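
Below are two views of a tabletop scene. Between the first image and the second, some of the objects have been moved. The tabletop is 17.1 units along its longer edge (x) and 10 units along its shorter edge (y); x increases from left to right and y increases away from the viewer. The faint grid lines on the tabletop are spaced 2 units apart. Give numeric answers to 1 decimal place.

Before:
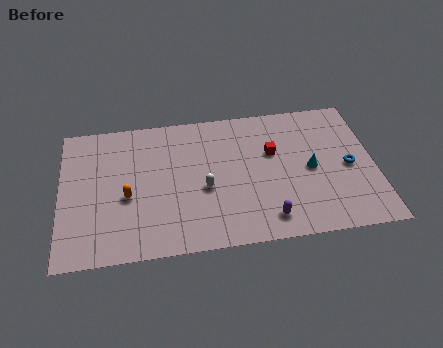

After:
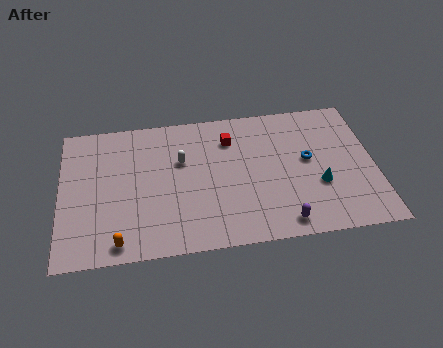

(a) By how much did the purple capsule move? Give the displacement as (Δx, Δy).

(0.8, -0.4)

From the two frames, the purple capsule sits at roughly (11.1, 1.6) before and (11.9, 1.2) after.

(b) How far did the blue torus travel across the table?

2.3

The blue torus moved from about (15.7, 4.7) to (13.5, 5.5), a distance of √(2.2² + 0.8²) ≈ 2.3.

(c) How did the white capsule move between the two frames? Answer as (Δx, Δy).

(-1.2, 2.2)

The white capsule was at about (7.8, 4.2) and moved to about (6.6, 6.4).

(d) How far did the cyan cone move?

1.3

From (13.6, 4.8) to (14.0, 3.6), the cyan cone covered √(0.4² + 1.2²) ≈ 1.3 units.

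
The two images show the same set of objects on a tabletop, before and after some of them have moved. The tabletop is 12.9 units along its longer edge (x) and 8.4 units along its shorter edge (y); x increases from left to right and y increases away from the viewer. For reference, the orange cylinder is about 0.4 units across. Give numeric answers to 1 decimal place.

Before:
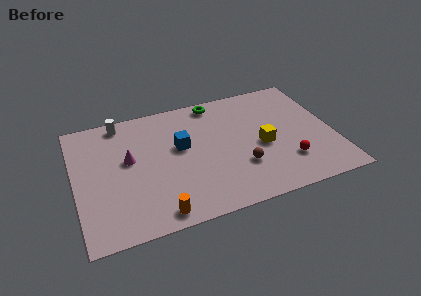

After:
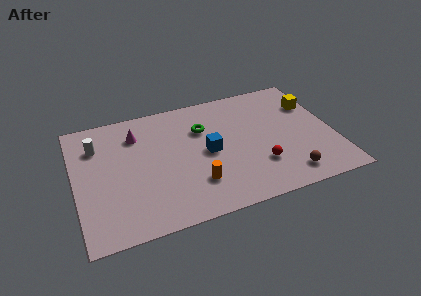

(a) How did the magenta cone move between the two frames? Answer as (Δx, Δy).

(0.5, 1.6)

From the two frames, the magenta cone sits at roughly (2.7, 4.8) before and (3.2, 6.4) after.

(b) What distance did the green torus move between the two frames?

1.9

The green torus was near (7.3, 7.5) before and (6.5, 5.8) after, so it travelled √(0.8² + 1.7²) ≈ 1.9 units.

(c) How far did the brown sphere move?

2.6

The brown sphere moved from about (8.1, 2.6) to (10.3, 1.3), a distance of √(2.2² + 1.3²) ≈ 2.6.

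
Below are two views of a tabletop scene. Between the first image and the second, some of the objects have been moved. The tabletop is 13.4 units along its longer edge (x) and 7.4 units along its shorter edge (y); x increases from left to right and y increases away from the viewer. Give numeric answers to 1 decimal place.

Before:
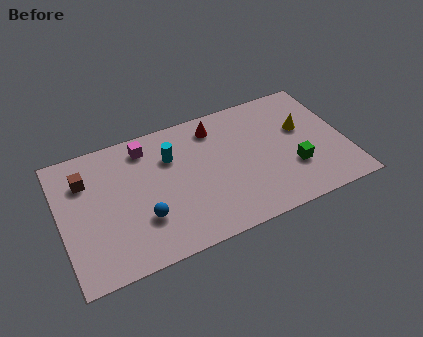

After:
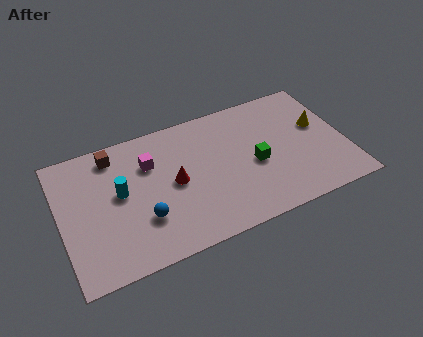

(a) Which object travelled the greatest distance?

the red cone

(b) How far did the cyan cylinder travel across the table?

2.7

The cyan cylinder was near (5.3, 5.2) before and (2.8, 4.1) after, so it travelled √(2.5² + 1.1²) ≈ 2.7 units.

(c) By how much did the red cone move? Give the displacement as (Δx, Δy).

(-2.2, -2.4)

The red cone started near (7.5, 6.1) and ended near (5.3, 3.7).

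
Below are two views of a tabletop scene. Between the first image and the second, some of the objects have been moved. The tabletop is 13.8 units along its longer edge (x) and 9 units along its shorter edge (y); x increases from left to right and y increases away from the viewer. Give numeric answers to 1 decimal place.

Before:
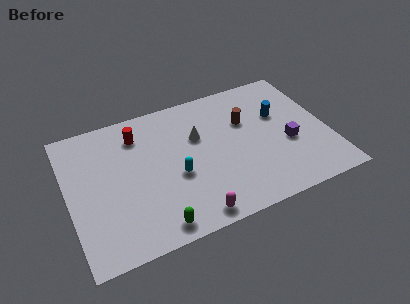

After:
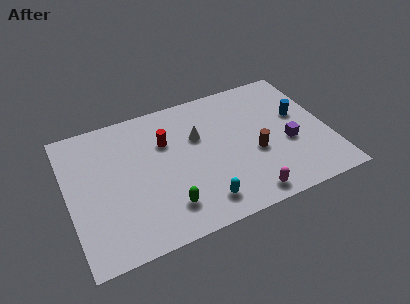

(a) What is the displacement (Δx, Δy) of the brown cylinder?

(0.2, -2.3)

From the two frames, the brown cylinder sits at roughly (9.6, 5.9) before and (9.8, 3.6) after.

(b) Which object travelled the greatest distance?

the magenta capsule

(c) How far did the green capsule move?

1.1

The green capsule was near (4.2, 1.0) before and (4.9, 1.9) after, so it travelled √(0.7² + 0.9²) ≈ 1.1 units.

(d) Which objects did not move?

the purple cube and the white cone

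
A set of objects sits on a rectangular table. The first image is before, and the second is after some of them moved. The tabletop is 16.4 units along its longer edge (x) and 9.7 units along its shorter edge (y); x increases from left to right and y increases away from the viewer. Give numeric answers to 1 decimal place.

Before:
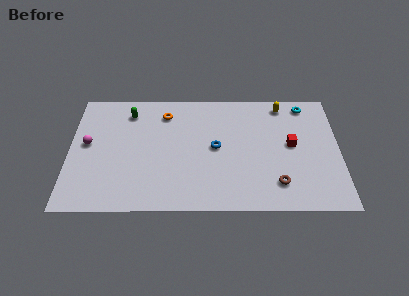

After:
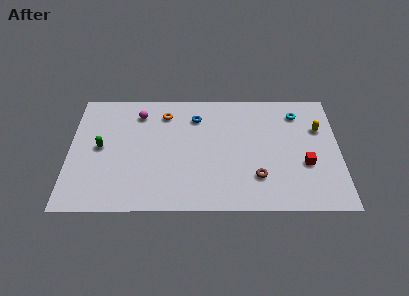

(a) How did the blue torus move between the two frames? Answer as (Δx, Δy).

(-1.2, 2.5)

The blue torus started near (8.9, 5.0) and ended near (7.7, 7.5).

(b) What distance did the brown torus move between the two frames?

1.3

The brown torus was near (12.6, 2.1) before and (11.4, 2.6) after, so it travelled √(1.2² + 0.5²) ≈ 1.3 units.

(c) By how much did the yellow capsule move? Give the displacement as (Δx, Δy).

(2.2, -2.0)

The yellow capsule was at about (13.0, 8.5) and moved to about (15.2, 6.5).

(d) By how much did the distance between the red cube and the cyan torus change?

+0.8

They were about 3.4 units apart before and 4.2 after — 0.8 units further apart.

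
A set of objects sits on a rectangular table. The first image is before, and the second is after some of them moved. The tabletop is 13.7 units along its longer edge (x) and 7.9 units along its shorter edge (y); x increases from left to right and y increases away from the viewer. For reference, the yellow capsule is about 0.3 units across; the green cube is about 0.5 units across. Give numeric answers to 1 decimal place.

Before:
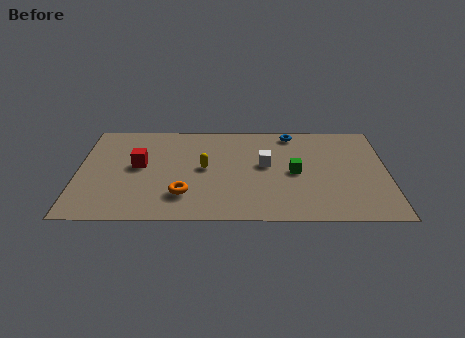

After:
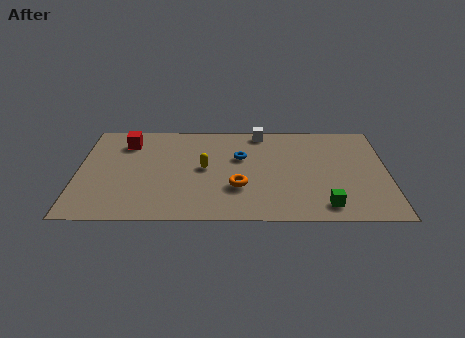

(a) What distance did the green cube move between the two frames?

2.9

The green cube was near (9.6, 3.8) before and (10.9, 1.2) after, so it travelled √(1.3² + 2.6²) ≈ 2.9 units.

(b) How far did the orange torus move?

2.5

The orange torus was near (4.7, 2.0) before and (7.1, 2.6) after, so it travelled √(2.4² + 0.6²) ≈ 2.5 units.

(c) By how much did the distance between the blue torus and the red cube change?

-2.1

Before: roughly 7.3 units apart; after: 5.2. That's 2.1 units closer together.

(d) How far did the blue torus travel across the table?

3.0

From (9.5, 7.0) to (7.2, 5.0), the blue torus covered √(2.3² + 2.0²) ≈ 3.0 units.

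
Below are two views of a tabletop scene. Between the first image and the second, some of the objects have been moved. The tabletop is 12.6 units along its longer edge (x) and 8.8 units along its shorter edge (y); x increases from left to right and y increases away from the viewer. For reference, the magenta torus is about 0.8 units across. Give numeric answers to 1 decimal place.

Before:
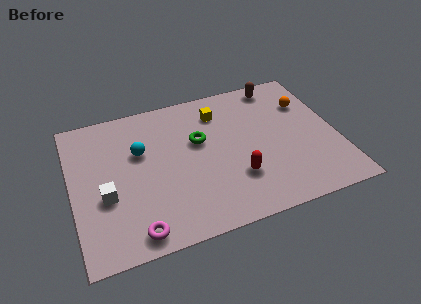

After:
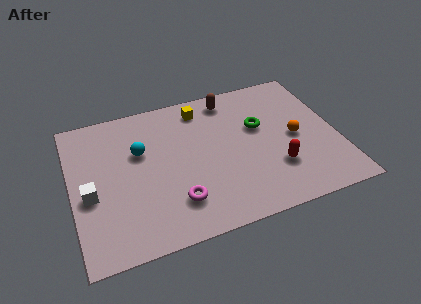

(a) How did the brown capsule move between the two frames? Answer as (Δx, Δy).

(-2.4, -0.2)

The brown capsule started near (10.2, 7.8) and ended near (7.8, 7.6).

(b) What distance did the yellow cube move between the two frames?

0.9

The yellow cube was near (7.2, 6.9) before and (6.4, 7.4) after, so it travelled √(0.8² + 0.5²) ≈ 0.9 units.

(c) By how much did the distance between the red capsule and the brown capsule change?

-0.5

The distance was about 5.8 in the first image and 5.3 in the second, so they moved 0.5 units closer together.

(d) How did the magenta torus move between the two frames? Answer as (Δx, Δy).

(2.0, 1.1)

The magenta torus was at about (2.7, 1.0) and moved to about (4.7, 2.1).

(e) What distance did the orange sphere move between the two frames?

2.2

The orange sphere moved from about (11.4, 6.2) to (10.6, 4.2), a distance of √(0.8² + 2.0²) ≈ 2.2.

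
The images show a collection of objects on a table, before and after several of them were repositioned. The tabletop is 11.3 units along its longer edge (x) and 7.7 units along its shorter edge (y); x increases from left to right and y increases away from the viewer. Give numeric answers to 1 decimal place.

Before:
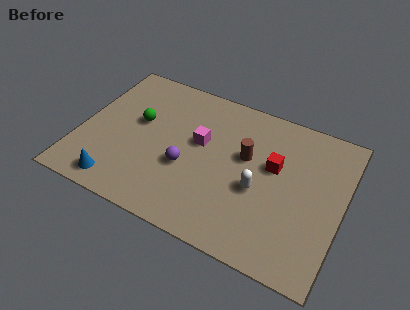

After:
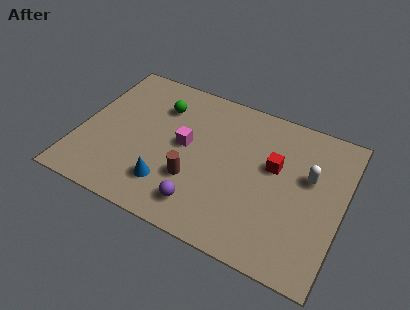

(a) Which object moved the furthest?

the brown cylinder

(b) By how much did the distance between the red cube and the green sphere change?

-0.7

The distance was about 5.9 in the first image and 5.2 in the second, so they moved 0.7 units closer together.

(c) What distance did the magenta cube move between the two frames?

0.7

The magenta cube was near (5.1, 4.5) before and (4.5, 4.1) after, so it travelled √(0.6² + 0.4²) ≈ 0.7 units.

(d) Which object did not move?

the red cube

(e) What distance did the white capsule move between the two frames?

2.5

The white capsule was near (7.8, 3.2) before and (9.8, 4.7) after, so it travelled √(2.0² + 1.5²) ≈ 2.5 units.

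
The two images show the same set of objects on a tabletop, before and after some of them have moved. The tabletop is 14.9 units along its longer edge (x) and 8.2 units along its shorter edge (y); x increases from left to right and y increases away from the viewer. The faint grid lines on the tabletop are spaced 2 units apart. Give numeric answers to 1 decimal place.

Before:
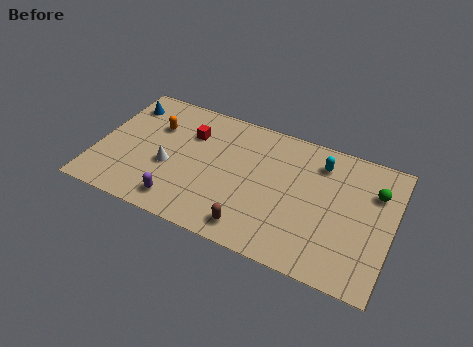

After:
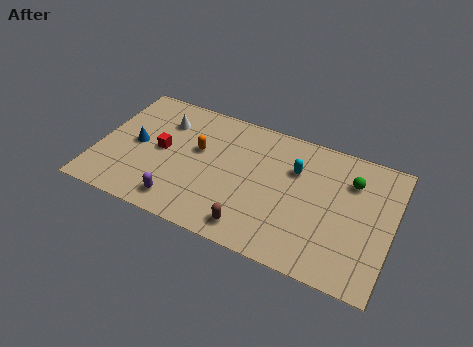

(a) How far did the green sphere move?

1.2

The green sphere was near (13.9, 5.8) before and (12.7, 6.0) after, so it travelled √(1.2² + 0.2²) ≈ 1.2 units.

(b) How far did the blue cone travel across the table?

2.6

The blue cone moved from about (1.0, 6.5) to (1.9, 4.1), a distance of √(0.9² + 2.4²) ≈ 2.6.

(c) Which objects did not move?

the brown capsule and the purple capsule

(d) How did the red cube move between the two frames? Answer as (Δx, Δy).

(-1.3, -1.6)

The red cube was at about (4.5, 5.8) and moved to about (3.2, 4.2).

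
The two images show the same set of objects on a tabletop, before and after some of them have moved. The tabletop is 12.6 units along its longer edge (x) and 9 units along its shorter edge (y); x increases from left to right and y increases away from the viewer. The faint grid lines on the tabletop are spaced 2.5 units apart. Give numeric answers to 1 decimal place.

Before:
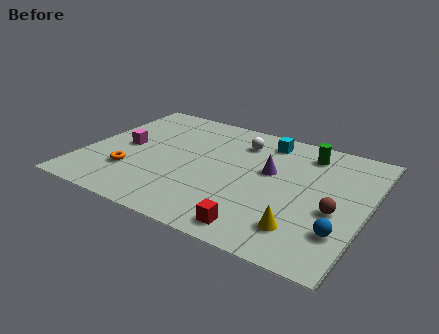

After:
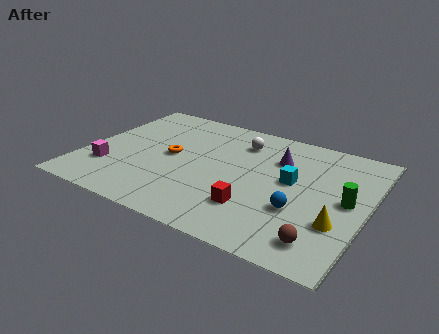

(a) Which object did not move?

the white sphere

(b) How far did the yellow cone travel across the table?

1.7

From (10.1, 1.9) to (11.5, 2.9), the yellow cone covered √(1.4² + 1.0²) ≈ 1.7 units.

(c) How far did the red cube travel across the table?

1.4

From (8.3, 1.1) to (7.9, 2.4), the red cube covered √(0.4² + 1.3²) ≈ 1.4 units.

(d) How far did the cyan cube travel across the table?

3.0

The cyan cube moved from about (7.7, 7.6) to (9.2, 5.0), a distance of √(1.5² + 2.6²) ≈ 3.0.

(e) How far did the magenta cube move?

2.0

The magenta cube was near (1.7, 4.5) before and (1.3, 2.5) after, so it travelled √(0.4² + 2.0²) ≈ 2.0 units.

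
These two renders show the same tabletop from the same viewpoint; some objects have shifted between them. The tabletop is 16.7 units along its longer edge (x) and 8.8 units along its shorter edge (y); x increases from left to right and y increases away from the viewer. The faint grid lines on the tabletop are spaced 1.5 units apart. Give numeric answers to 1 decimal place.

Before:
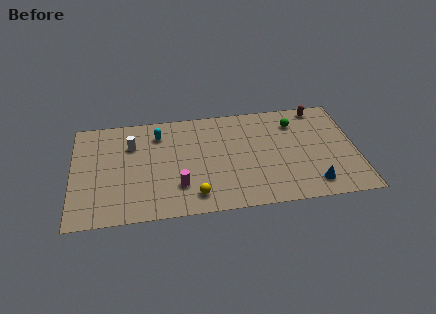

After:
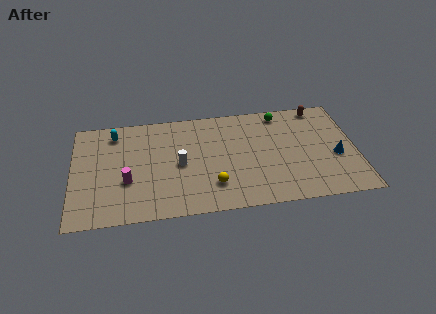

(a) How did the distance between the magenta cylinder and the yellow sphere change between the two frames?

+3.8

They were about 1.3 units apart before and 5.1 after — 3.8 units further apart.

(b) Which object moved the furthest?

the white cylinder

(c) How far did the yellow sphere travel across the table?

1.3

The yellow sphere was near (7.1, 1.5) before and (8.2, 2.2) after, so it travelled √(1.1² + 0.7²) ≈ 1.3 units.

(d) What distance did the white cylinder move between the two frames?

3.4

From (3.5, 6.2) to (6.3, 4.2), the white cylinder covered √(2.8² + 2.0²) ≈ 3.4 units.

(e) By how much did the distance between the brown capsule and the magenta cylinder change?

+2.3

Before: roughly 10.1 units apart; after: 12.4. That's 2.3 units further apart.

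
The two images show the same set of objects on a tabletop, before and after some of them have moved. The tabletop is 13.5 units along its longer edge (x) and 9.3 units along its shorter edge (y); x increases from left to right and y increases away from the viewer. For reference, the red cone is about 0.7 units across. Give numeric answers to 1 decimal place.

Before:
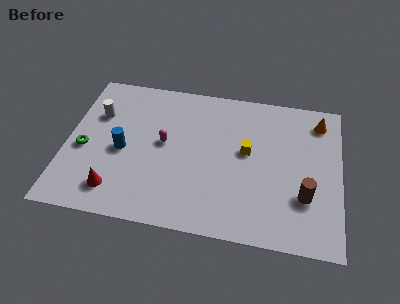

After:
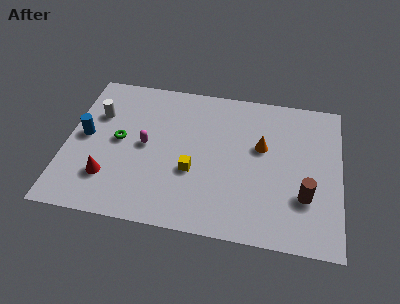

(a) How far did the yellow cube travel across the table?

3.1

The yellow cube moved from about (8.9, 5.2) to (6.3, 3.5), a distance of √(2.6² + 1.7²) ≈ 3.1.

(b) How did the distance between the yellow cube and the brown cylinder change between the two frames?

+1.8

They were about 3.7 units apart before and 5.5 after — 1.8 units further apart.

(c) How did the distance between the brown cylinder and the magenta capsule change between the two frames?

+0.8

Before: roughly 7.3 units apart; after: 8.1. That's 0.8 units further apart.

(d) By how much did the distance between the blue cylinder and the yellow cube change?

-0.6

The distance was about 6.2 in the first image and 5.6 in the second, so they moved 0.6 units closer together.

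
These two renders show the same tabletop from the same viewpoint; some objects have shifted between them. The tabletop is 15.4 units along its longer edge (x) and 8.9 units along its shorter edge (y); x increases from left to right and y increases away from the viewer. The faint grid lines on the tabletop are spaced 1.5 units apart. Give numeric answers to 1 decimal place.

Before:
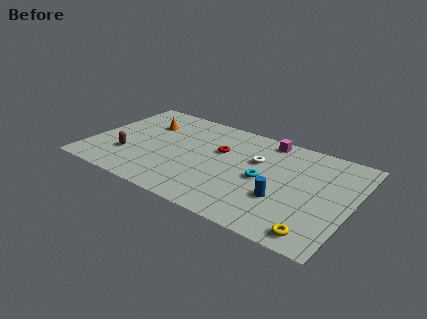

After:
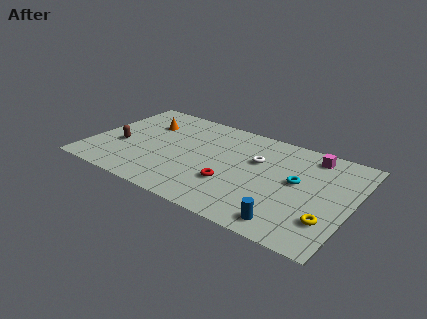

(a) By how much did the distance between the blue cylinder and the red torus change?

-0.9

The distance was about 4.9 in the first image and 4.0 in the second, so they moved 0.9 units closer together.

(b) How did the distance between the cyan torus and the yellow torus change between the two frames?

-1.4

The distance was about 4.7 in the first image and 3.3 in the second, so they moved 1.4 units closer together.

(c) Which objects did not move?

the orange cone and the white torus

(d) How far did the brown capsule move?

1.0

The brown capsule moved from about (2.4, 2.7) to (1.8, 3.5), a distance of √(0.6² + 0.8²) ≈ 1.0.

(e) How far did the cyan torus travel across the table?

2.0

The cyan torus moved from about (10.3, 4.2) to (12.2, 4.9), a distance of √(1.9² + 0.7²) ≈ 2.0.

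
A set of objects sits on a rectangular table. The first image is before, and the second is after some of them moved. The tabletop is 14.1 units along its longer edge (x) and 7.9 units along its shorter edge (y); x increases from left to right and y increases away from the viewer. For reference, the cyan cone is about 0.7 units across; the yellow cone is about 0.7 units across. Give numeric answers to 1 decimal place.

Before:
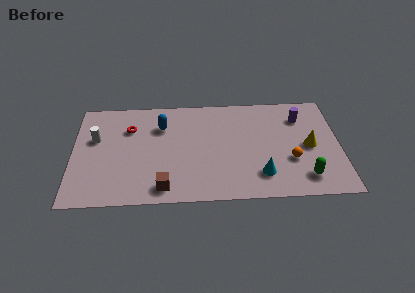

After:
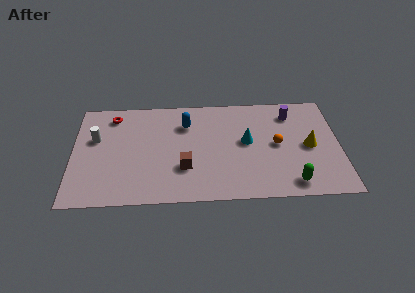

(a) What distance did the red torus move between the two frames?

1.3

From (3.0, 5.6) to (2.1, 6.6), the red torus covered √(0.9² + 1.0²) ≈ 1.3 units.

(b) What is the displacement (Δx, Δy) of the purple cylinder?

(-0.5, 0.3)

From the two frames, the purple cylinder sits at roughly (12.1, 6.0) before and (11.6, 6.3) after.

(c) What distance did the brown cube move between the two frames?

1.8

The brown cube was near (4.8, 1.1) before and (5.9, 2.5) after, so it travelled √(1.1² + 1.4²) ≈ 1.8 units.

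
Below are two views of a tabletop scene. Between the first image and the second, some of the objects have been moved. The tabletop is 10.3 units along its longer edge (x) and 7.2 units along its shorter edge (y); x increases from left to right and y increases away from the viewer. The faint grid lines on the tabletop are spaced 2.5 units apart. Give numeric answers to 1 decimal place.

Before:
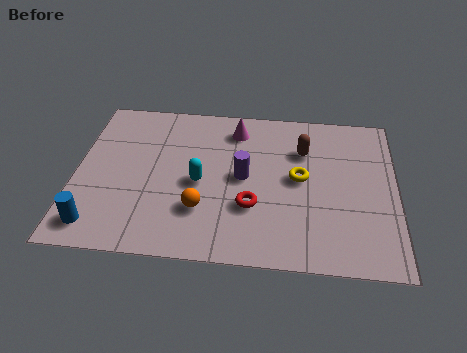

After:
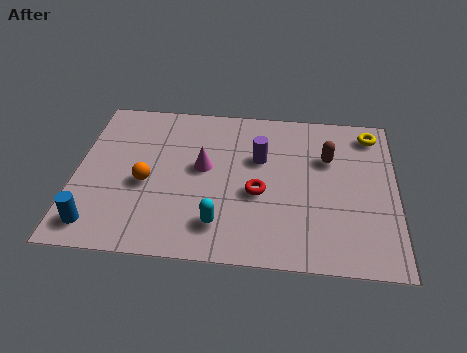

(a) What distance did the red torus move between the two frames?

0.6

The red torus moved from about (5.7, 2.4) to (5.9, 3.0), a distance of √(0.2² + 0.6²) ≈ 0.6.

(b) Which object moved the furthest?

the yellow torus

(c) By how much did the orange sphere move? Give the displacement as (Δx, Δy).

(-1.8, 1.0)

The orange sphere started near (4.1, 2.1) and ended near (2.3, 3.1).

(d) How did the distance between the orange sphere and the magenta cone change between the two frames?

-1.9

The distance was about 3.9 in the first image and 2.0 in the second, so they moved 1.9 units closer together.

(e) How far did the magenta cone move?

2.1

From (5.1, 5.9) to (4.1, 4.0), the magenta cone covered √(1.0² + 1.9²) ≈ 2.1 units.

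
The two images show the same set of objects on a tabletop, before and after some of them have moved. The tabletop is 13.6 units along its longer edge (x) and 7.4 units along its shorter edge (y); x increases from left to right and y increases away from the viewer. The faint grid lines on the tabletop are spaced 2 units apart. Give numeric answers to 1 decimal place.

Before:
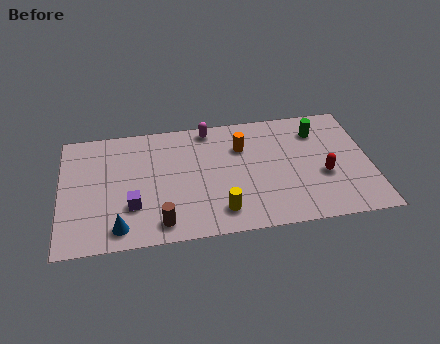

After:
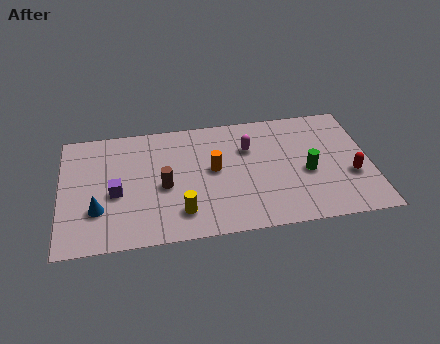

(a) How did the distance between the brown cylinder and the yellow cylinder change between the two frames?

-0.8

They were about 2.6 units apart before and 1.8 after — 0.8 units closer together.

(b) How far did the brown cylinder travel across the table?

2.2

The brown cylinder moved from about (4.3, 1.1) to (4.5, 3.3), a distance of √(0.2² + 2.2²) ≈ 2.2.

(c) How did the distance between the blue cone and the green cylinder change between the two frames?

-0.8

They were about 10.0 units apart before and 9.2 after — 0.8 units closer together.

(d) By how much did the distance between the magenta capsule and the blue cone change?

+0.4

They were about 6.9 units apart before and 7.3 after — 0.4 units further apart.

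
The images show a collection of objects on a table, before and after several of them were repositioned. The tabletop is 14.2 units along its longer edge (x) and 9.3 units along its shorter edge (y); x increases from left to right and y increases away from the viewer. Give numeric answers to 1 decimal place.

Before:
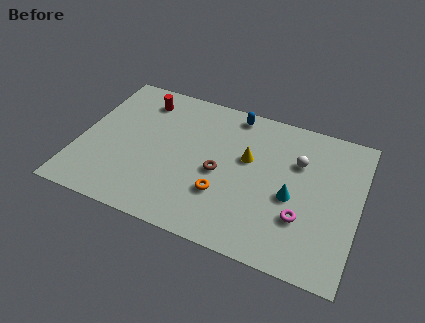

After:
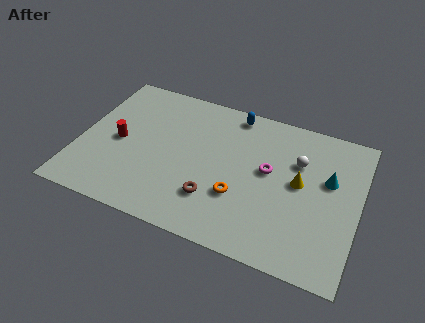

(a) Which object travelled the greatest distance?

the red cylinder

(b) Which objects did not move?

the blue capsule and the white sphere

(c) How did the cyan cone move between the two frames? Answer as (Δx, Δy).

(1.7, 1.7)

From the two frames, the cyan cone sits at roughly (10.9, 4.0) before and (12.6, 5.7) after.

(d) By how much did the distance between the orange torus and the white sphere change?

-0.7

They were about 4.9 units apart before and 4.2 after — 0.7 units closer together.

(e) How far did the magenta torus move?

3.0

The magenta torus was near (11.5, 2.9) before and (9.6, 5.2) after, so it travelled √(1.9² + 2.3²) ≈ 3.0 units.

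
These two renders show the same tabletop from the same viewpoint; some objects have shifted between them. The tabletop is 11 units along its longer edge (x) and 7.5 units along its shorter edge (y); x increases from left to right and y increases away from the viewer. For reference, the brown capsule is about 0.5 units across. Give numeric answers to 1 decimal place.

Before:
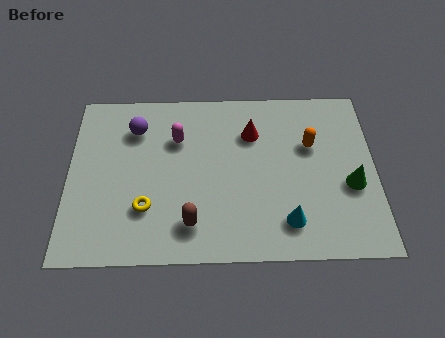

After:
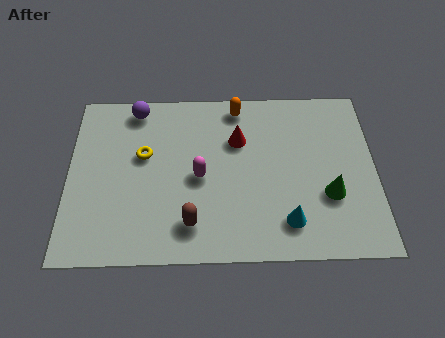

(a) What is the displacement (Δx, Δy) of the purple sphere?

(0.0, 0.9)

The purple sphere was at about (2.4, 5.7) and moved to about (2.4, 6.6).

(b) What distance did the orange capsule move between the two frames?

3.2

From (8.7, 4.8) to (6.1, 6.6), the orange capsule covered √(2.6² + 1.8²) ≈ 3.2 units.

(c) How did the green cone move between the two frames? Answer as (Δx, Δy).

(-0.8, -0.4)

From the two frames, the green cone sits at roughly (10.1, 3.0) before and (9.3, 2.6) after.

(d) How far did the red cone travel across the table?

0.6

From (6.6, 5.4) to (6.1, 5.1), the red cone covered √(0.5² + 0.3²) ≈ 0.6 units.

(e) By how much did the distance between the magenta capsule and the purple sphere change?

+2.3

Before: roughly 1.6 units apart; after: 3.9. That's 2.3 units further apart.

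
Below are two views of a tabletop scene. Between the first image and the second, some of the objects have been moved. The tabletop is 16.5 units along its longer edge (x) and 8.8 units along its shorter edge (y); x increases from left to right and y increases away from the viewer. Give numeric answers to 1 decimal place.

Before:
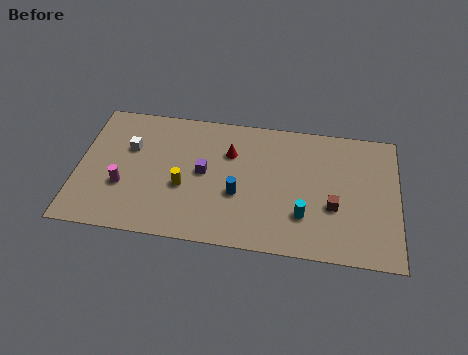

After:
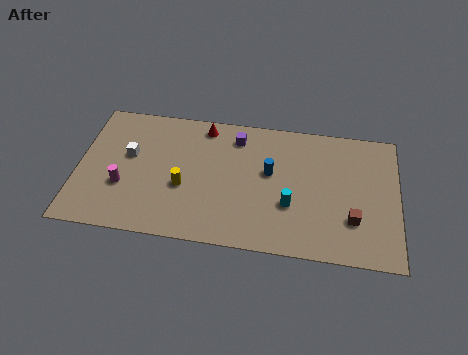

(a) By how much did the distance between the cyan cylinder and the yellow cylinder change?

-0.8

Before: roughly 6.3 units apart; after: 5.5. That's 0.8 units closer together.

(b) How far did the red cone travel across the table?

2.1

The red cone was near (7.8, 6.1) before and (6.4, 7.7) after, so it travelled √(1.4² + 1.6²) ≈ 2.1 units.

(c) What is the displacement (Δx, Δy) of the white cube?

(0.0, -0.5)

The white cube was at about (2.6, 5.7) and moved to about (2.6, 5.2).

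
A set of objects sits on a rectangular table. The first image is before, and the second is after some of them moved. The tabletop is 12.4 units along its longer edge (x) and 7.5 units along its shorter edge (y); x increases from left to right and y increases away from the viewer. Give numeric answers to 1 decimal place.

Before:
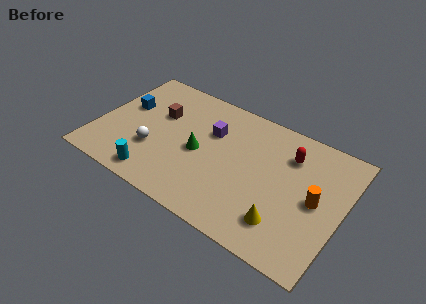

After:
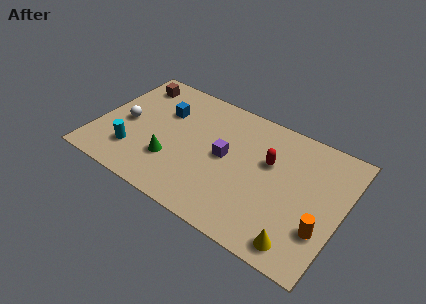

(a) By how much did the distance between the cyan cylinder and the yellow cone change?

+2.2

Before: roughly 6.4 units apart; after: 8.6. That's 2.2 units further apart.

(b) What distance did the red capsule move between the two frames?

1.3

From (9.5, 5.6) to (8.6, 4.7), the red capsule covered √(0.9² + 0.9²) ≈ 1.3 units.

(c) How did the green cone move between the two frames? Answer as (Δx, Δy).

(-1.2, -1.2)

The green cone started near (5.2, 3.5) and ended near (4.0, 2.3).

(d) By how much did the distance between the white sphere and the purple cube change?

+1.5

Before: roughly 3.6 units apart; after: 5.1. That's 1.5 units further apart.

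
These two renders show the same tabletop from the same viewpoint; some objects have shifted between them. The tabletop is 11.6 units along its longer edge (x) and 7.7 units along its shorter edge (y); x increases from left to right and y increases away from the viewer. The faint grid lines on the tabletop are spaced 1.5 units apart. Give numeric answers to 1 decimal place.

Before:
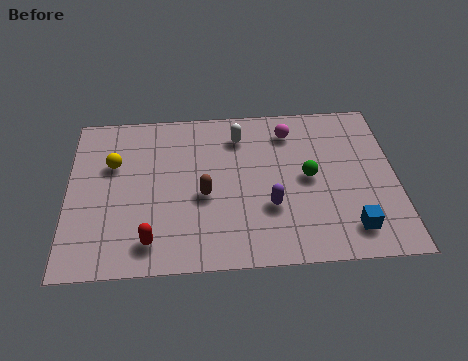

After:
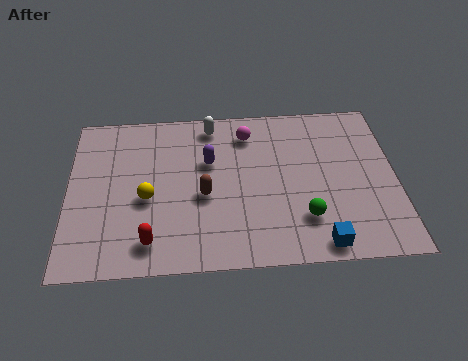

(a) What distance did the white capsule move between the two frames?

1.2

The white capsule was near (6.1, 6.1) before and (5.1, 6.7) after, so it travelled √(1.0² + 0.6²) ≈ 1.2 units.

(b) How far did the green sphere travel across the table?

1.9

The green sphere was near (8.5, 3.9) before and (8.3, 2.0) after, so it travelled √(0.2² + 1.9²) ≈ 1.9 units.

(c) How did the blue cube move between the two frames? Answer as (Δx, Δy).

(-1.1, -0.6)

The blue cube started near (9.9, 1.4) and ended near (8.8, 0.8).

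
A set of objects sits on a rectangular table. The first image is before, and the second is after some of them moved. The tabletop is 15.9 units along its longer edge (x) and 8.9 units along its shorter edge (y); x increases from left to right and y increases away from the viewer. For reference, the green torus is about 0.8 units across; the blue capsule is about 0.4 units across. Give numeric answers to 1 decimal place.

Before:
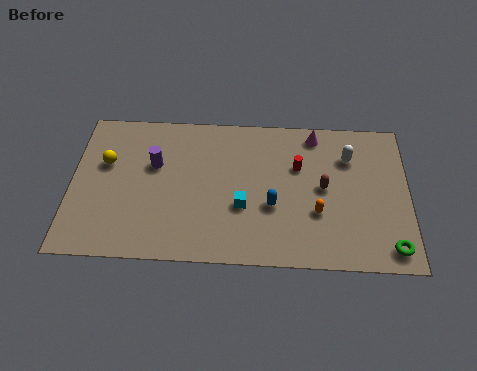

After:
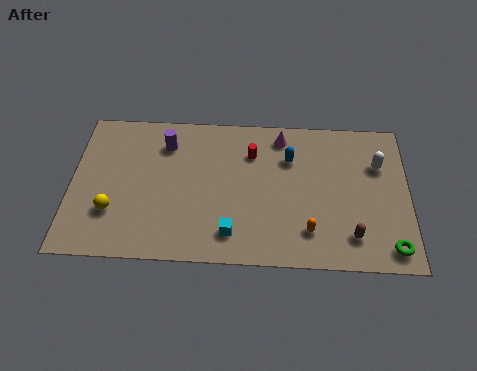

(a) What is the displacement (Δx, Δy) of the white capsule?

(1.4, -0.4)

The white capsule was at about (13.1, 6.5) and moved to about (14.5, 6.1).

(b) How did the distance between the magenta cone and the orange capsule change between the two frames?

+1.0

They were about 4.7 units apart before and 5.7 after — 1.0 units further apart.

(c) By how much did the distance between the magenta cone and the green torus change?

+0.7

The distance was about 7.5 in the first image and 8.2 in the second, so they moved 0.7 units further apart.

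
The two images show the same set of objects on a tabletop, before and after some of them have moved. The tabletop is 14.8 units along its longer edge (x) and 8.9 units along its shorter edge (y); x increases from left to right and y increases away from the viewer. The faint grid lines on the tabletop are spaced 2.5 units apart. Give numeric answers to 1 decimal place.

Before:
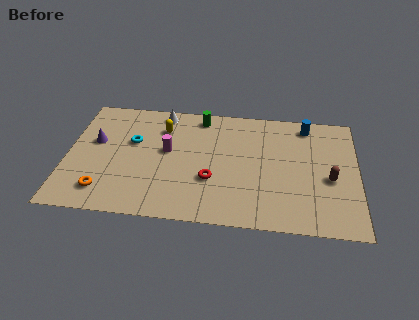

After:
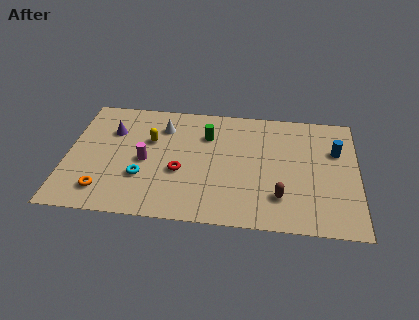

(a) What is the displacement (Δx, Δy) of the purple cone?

(0.8, 0.9)

From the two frames, the purple cone sits at roughly (1.4, 5.3) before and (2.2, 6.2) after.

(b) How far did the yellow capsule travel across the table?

1.2

From (4.8, 6.7) to (4.2, 5.7), the yellow capsule covered √(0.6² + 1.0²) ≈ 1.2 units.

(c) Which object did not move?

the orange torus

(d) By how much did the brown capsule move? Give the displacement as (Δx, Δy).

(-2.5, -1.6)

The brown capsule was at about (13.4, 3.8) and moved to about (10.9, 2.2).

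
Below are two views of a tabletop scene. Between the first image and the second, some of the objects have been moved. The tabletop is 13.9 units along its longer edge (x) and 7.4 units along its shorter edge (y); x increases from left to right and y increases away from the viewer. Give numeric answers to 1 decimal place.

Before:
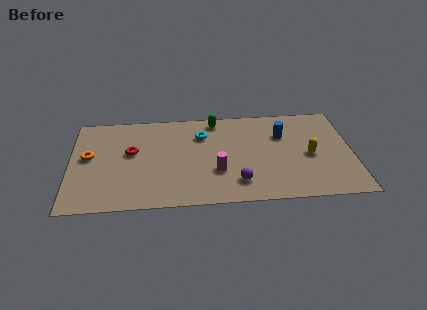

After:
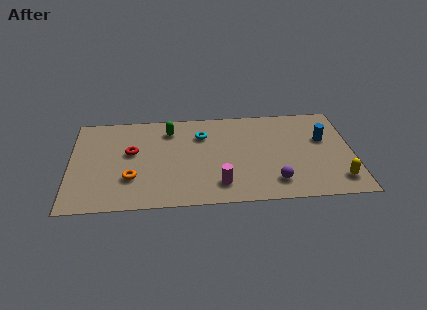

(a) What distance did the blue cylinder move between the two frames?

2.1

The blue cylinder was near (10.5, 5.1) before and (12.5, 4.6) after, so it travelled √(2.0² + 0.5²) ≈ 2.1 units.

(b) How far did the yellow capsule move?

2.4

The yellow capsule moved from about (11.8, 3.4) to (13.1, 1.4), a distance of √(1.3² + 2.0²) ≈ 2.4.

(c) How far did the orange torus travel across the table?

2.8

The orange torus moved from about (0.9, 4.1) to (3.0, 2.3), a distance of √(2.1² + 1.8²) ≈ 2.8.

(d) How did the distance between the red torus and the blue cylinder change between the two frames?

+2.0

They were about 7.5 units apart before and 9.5 after — 2.0 units further apart.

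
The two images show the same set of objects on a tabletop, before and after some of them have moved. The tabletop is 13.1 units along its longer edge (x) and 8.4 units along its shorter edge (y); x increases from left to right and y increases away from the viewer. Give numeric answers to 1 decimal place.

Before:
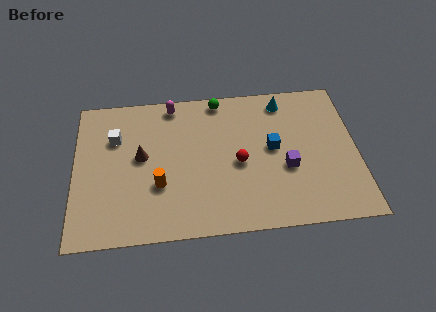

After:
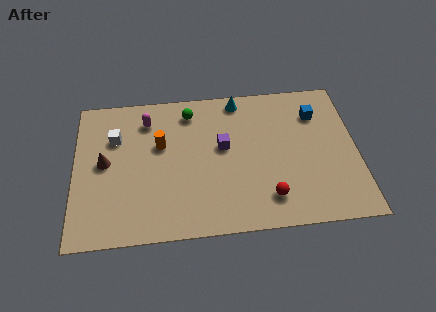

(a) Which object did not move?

the white cube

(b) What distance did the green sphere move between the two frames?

1.5

The green sphere moved from about (6.8, 7.6) to (5.4, 7.0), a distance of √(1.4² + 0.6²) ≈ 1.5.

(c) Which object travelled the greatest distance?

the purple cube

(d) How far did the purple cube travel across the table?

3.3

From (9.8, 3.3) to (6.9, 4.8), the purple cube covered √(2.9² + 1.5²) ≈ 3.3 units.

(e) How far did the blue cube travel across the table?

2.8

The blue cube was near (9.2, 4.5) before and (11.3, 6.3) after, so it travelled √(2.1² + 1.8²) ≈ 2.8 units.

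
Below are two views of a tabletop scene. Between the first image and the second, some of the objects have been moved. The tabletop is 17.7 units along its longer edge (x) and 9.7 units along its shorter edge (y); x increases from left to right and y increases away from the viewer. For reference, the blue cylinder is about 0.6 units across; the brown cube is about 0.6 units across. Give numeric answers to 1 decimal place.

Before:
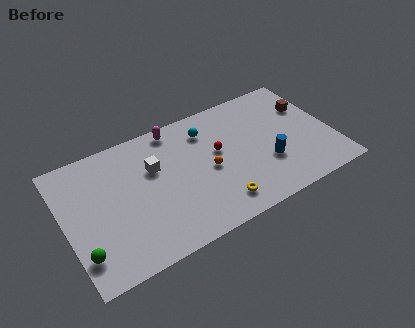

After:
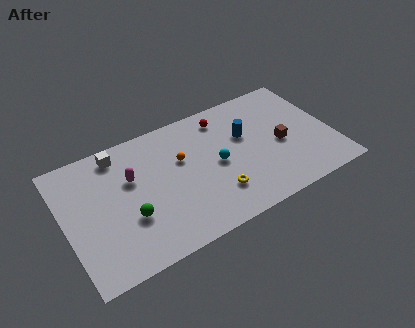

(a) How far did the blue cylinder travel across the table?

3.0

The blue cylinder moved from about (13.2, 3.3) to (12.1, 6.1), a distance of √(1.1² + 2.8²) ≈ 3.0.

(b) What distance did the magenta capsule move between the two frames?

4.1

The magenta capsule was near (7.7, 8.7) before and (4.5, 6.2) after, so it travelled √(3.2² + 2.5²) ≈ 4.1 units.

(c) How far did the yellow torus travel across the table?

0.8

From (9.6, 1.7) to (9.6, 2.5), the yellow torus covered √(0.0² + 0.8²) ≈ 0.8 units.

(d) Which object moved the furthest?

the magenta capsule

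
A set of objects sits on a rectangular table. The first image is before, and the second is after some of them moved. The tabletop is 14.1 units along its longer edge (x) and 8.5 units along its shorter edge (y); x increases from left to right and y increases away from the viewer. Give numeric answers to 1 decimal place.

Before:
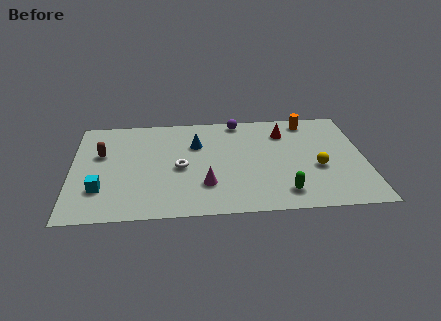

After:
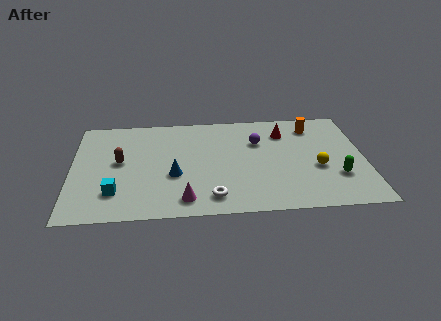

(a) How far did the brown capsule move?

1.1

The brown capsule was near (1.4, 5.3) before and (2.3, 4.6) after, so it travelled √(0.9² + 0.7²) ≈ 1.1 units.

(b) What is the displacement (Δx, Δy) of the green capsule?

(2.6, 1.1)

The green capsule started near (10.1, 1.5) and ended near (12.7, 2.6).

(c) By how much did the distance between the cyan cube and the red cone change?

-0.5

Before: roughly 9.8 units apart; after: 9.3. That's 0.5 units closer together.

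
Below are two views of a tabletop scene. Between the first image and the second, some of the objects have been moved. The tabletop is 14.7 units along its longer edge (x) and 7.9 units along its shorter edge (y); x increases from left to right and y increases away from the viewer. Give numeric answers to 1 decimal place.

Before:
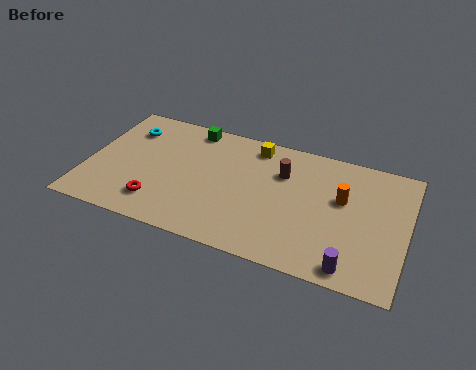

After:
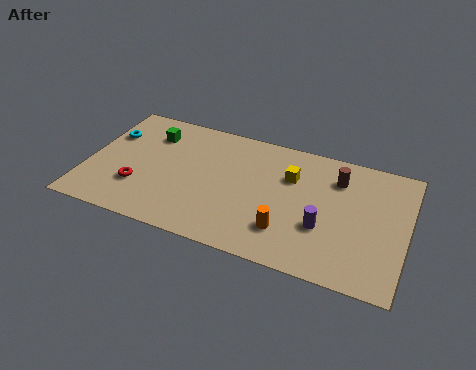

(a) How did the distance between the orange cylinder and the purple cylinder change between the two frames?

-2.2

Before: roughly 4.0 units apart; after: 1.8. That's 2.2 units closer together.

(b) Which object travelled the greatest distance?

the orange cylinder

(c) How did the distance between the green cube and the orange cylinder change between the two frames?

+0.3

The distance was about 7.5 in the first image and 7.8 in the second, so they moved 0.3 units further apart.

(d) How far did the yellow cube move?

2.3

The yellow cube was near (7.5, 6.8) before and (9.3, 5.4) after, so it travelled √(1.8² + 1.4²) ≈ 2.3 units.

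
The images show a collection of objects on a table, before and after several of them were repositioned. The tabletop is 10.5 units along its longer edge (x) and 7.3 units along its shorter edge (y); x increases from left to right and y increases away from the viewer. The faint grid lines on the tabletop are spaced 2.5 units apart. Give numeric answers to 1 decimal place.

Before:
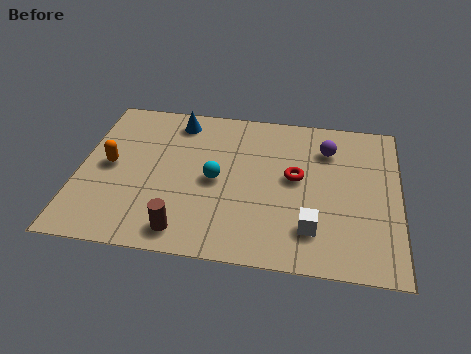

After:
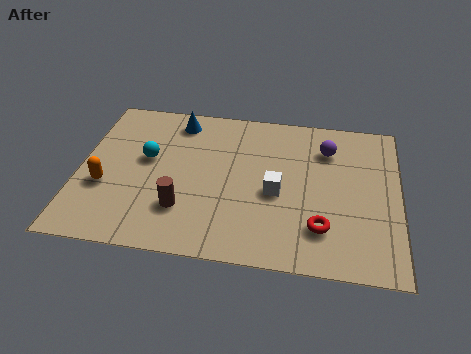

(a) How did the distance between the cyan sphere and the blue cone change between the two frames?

-0.8

Before: roughly 3.0 units apart; after: 2.2. That's 0.8 units closer together.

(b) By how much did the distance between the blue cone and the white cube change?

-1.9

They were about 6.4 units apart before and 4.5 after — 1.9 units closer together.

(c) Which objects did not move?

the purple sphere and the blue cone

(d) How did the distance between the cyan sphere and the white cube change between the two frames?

+0.7

They were about 3.7 units apart before and 4.4 after — 0.7 units further apart.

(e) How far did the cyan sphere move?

2.4

The cyan sphere was near (4.5, 3.5) before and (2.2, 4.2) after, so it travelled √(2.3² + 0.7²) ≈ 2.4 units.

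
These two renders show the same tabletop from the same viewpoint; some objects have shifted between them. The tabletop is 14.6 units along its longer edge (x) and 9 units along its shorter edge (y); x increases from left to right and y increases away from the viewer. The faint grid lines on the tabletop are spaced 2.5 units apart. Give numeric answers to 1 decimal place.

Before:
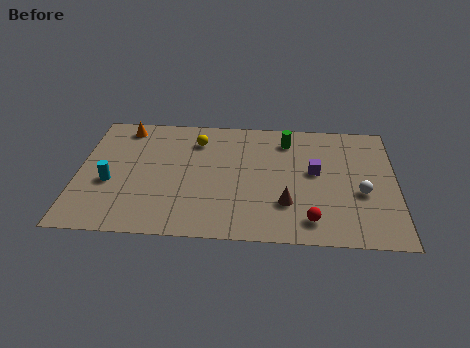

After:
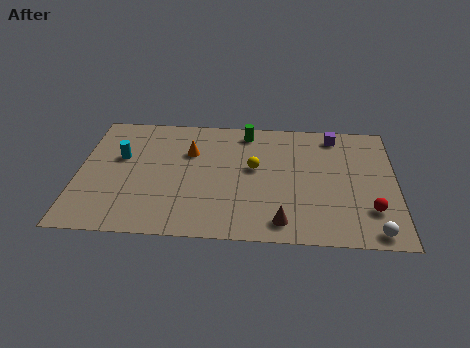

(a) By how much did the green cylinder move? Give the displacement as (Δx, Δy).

(-1.9, 0.5)

The green cylinder started near (9.6, 7.3) and ended near (7.7, 7.8).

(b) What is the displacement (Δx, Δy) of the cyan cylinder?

(0.4, 1.9)

From the two frames, the cyan cylinder sits at roughly (1.5, 3.6) before and (1.9, 5.5) after.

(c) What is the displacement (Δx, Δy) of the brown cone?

(-0.2, -1.3)

The brown cone started near (9.6, 2.6) and ended near (9.4, 1.3).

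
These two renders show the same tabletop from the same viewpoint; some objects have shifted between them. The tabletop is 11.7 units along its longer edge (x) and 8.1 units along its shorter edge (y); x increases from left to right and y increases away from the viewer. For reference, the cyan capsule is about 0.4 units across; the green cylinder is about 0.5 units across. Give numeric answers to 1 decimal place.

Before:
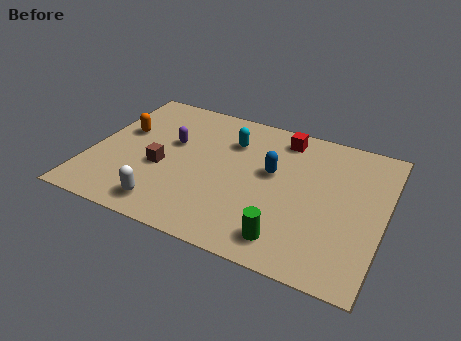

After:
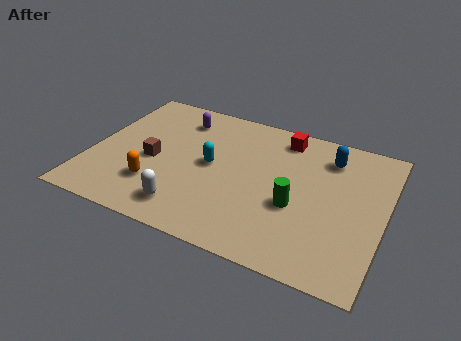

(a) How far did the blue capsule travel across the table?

2.7

The blue capsule moved from about (7.2, 4.7) to (9.3, 6.4), a distance of √(2.1² + 1.7²) ≈ 2.7.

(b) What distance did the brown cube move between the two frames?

0.5

From (2.9, 3.3) to (2.5, 3.6), the brown cube covered √(0.4² + 0.3²) ≈ 0.5 units.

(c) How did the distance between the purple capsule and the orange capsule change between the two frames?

+2.3

The distance was about 2.0 in the first image and 4.3 in the second, so they moved 2.3 units further apart.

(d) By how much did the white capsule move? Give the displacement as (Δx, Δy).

(0.8, 0.2)

The white capsule was at about (3.4, 1.2) and moved to about (4.2, 1.4).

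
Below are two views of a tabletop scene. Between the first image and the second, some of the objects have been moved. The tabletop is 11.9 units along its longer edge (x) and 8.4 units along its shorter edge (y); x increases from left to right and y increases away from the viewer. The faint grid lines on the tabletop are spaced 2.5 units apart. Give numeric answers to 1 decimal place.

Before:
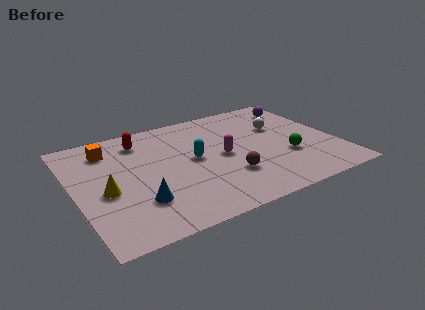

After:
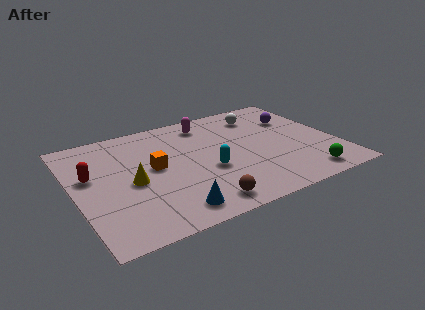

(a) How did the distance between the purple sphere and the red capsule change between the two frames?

+2.1

The distance was about 7.5 in the first image and 9.6 in the second, so they moved 2.1 units further apart.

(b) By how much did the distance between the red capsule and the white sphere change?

+1.8

Before: roughly 6.5 units apart; after: 8.3. That's 1.8 units further apart.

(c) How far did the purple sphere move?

1.1

From (10.8, 6.8) to (10.4, 5.8), the purple sphere covered √(0.4² + 1.0²) ≈ 1.1 units.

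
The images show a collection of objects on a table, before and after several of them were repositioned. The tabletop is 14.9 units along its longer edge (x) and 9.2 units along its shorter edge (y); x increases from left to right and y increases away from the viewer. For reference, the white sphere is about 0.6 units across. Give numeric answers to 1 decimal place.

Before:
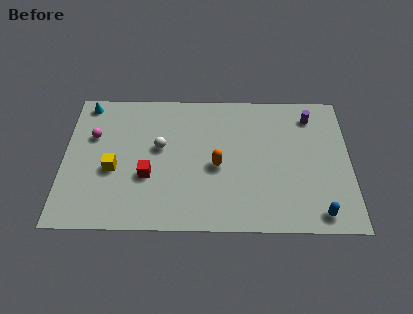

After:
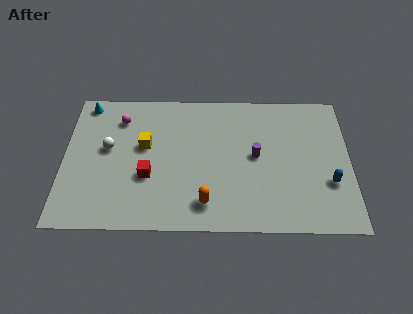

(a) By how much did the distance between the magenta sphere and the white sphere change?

-1.5

The distance was about 3.6 in the first image and 2.1 in the second, so they moved 1.5 units closer together.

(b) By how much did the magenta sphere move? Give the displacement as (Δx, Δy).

(1.4, 1.2)

The magenta sphere started near (1.5, 6.0) and ended near (2.9, 7.2).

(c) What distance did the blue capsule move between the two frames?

2.1

From (13.2, 1.1) to (13.8, 3.1), the blue capsule covered √(0.6² + 2.0²) ≈ 2.1 units.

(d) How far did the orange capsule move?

2.5

From (8.0, 4.1) to (7.4, 1.7), the orange capsule covered √(0.6² + 2.4²) ≈ 2.5 units.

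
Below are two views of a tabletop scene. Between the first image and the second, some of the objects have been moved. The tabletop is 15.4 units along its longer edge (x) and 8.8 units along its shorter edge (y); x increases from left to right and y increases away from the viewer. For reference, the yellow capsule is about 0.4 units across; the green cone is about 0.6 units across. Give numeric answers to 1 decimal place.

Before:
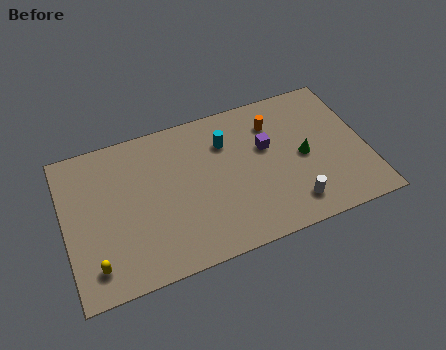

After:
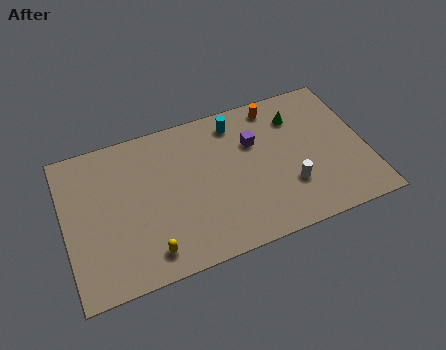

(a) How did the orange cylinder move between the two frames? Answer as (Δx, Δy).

(0.2, 1.0)

The orange cylinder was at about (10.9, 6.7) and moved to about (11.1, 7.7).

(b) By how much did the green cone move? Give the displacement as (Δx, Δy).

(-0.1, 2.5)

The green cone was at about (12.2, 4.2) and moved to about (12.1, 6.7).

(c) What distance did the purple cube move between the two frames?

0.8

From (10.4, 5.4) to (9.8, 5.9), the purple cube covered √(0.6² + 0.5²) ≈ 0.8 units.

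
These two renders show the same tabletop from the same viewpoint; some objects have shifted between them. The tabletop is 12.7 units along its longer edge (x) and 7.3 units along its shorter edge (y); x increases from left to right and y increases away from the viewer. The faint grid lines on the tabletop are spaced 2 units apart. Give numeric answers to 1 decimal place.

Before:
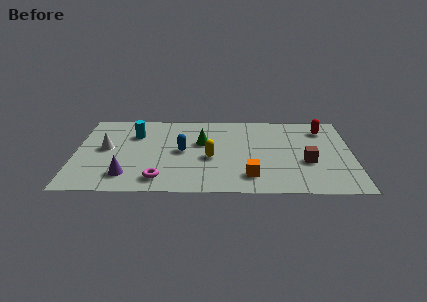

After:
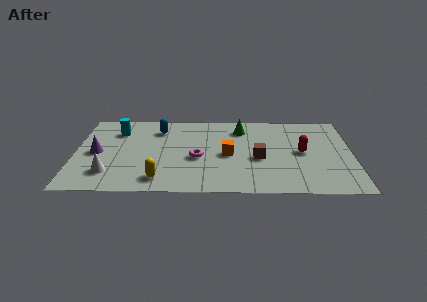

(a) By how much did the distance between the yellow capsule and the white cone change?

-2.5

They were about 4.9 units apart before and 2.4 after — 2.5 units closer together.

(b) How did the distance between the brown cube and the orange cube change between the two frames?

-1.5

They were about 2.9 units apart before and 1.4 after — 1.5 units closer together.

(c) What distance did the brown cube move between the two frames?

2.2

From (10.6, 2.8) to (8.4, 3.1), the brown cube covered √(2.2² + 0.3²) ≈ 2.2 units.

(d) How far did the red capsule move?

2.3

The red capsule was near (11.4, 5.8) before and (10.4, 3.7) after, so it travelled √(1.0² + 2.1²) ≈ 2.3 units.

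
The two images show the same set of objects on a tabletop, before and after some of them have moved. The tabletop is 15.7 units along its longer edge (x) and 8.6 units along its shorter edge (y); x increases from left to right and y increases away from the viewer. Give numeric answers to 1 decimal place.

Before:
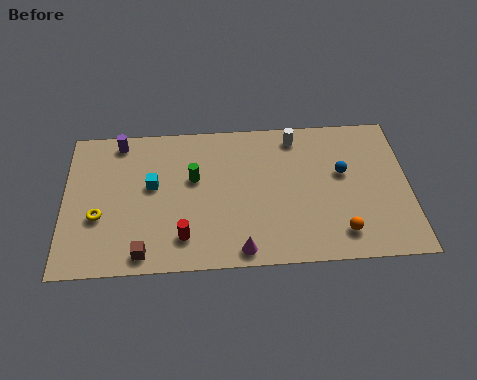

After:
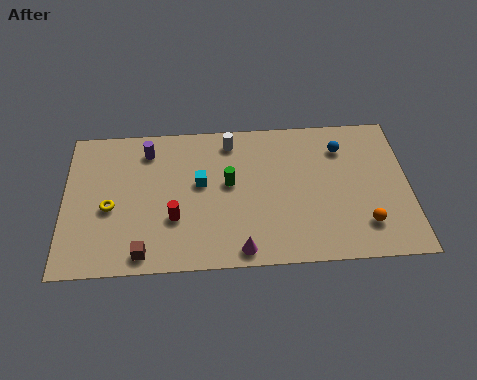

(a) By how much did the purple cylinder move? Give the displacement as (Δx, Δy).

(1.3, -0.6)

The purple cylinder was at about (2.5, 7.6) and moved to about (3.8, 7.0).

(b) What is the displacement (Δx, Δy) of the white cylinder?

(-3.0, -0.1)

The white cylinder started near (10.6, 7.4) and ended near (7.6, 7.3).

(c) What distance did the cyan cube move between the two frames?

2.2

The cyan cube moved from about (4.0, 4.9) to (6.2, 4.9), a distance of √(2.2² + 0.0²) ≈ 2.2.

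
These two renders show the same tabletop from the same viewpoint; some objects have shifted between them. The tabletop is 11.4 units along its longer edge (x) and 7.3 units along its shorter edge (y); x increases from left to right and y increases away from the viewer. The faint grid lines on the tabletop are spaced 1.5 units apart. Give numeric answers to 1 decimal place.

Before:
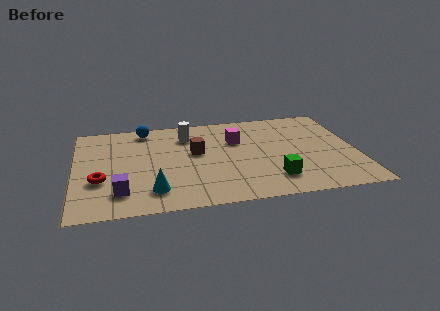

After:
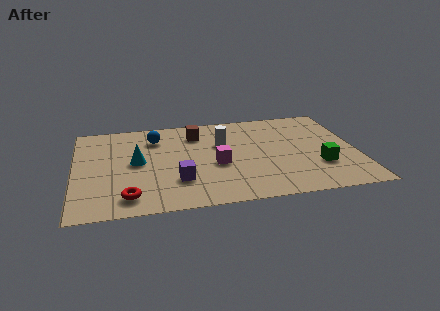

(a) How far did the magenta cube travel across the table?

2.0

From (6.6, 4.9) to (5.7, 3.1), the magenta cube covered √(0.9² + 1.8²) ≈ 2.0 units.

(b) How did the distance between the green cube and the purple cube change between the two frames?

-0.4

They were about 6.1 units apart before and 5.7 after — 0.4 units closer together.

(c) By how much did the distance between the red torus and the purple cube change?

+0.9

The distance was about 1.3 in the first image and 2.2 in the second, so they moved 0.9 units further apart.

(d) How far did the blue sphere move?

0.9

From (2.9, 6.4) to (3.3, 5.6), the blue sphere covered √(0.4² + 0.8²) ≈ 0.9 units.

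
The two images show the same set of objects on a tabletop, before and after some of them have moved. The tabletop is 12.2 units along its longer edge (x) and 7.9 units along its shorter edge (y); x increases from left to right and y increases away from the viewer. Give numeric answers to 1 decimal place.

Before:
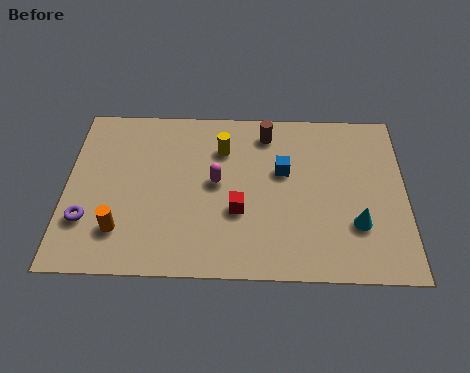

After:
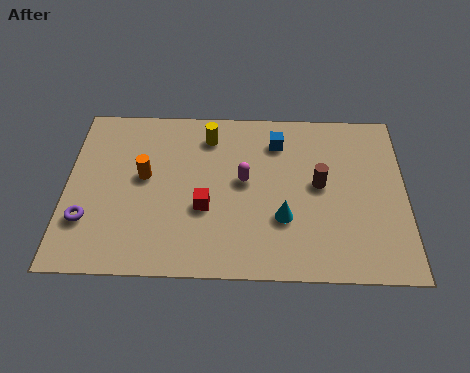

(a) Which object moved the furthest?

the brown cylinder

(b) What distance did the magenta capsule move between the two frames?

1.0

The magenta capsule was near (5.4, 4.2) before and (6.4, 4.3) after, so it travelled √(1.0² + 0.1²) ≈ 1.0 units.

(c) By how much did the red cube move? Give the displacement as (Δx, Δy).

(-1.2, 0.1)

The red cube was at about (6.2, 2.9) and moved to about (5.0, 3.0).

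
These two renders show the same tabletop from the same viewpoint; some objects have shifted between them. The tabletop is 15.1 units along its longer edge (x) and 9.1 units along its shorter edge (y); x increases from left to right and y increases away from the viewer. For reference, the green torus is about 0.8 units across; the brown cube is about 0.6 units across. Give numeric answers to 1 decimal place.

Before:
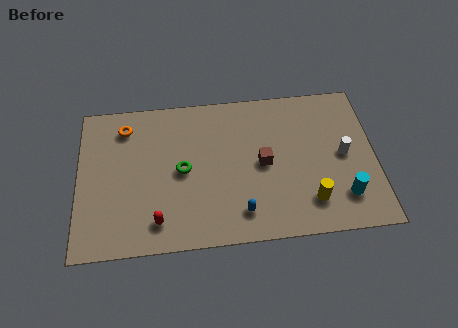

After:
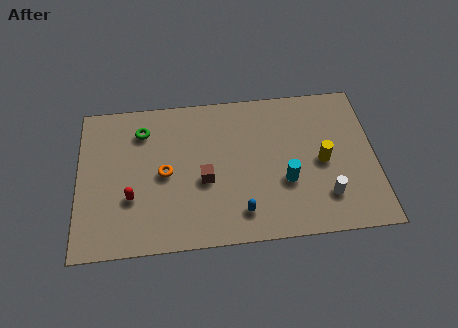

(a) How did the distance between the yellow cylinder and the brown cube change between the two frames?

+2.6

Before: roughly 3.4 units apart; after: 6.0. That's 2.6 units further apart.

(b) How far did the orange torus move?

3.6

The orange torus moved from about (2.4, 7.4) to (4.4, 4.4), a distance of √(2.0² + 3.0²) ≈ 3.6.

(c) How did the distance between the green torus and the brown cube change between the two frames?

+0.4

The distance was about 4.1 in the first image and 4.5 in the second, so they moved 0.4 units further apart.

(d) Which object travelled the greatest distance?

the orange torus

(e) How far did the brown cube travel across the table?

3.1

The brown cube was near (9.4, 4.5) before and (6.4, 3.8) after, so it travelled √(3.0² + 0.7²) ≈ 3.1 units.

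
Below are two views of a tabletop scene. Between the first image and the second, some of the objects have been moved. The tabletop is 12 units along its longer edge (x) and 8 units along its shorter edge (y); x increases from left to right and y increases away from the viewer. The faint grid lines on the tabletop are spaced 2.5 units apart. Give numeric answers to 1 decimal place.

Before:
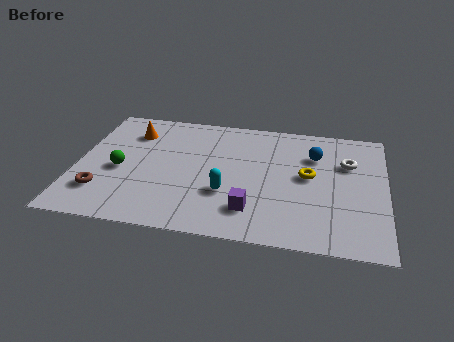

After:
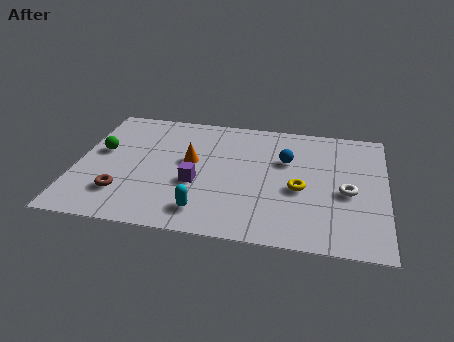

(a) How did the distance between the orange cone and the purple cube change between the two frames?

-5.1

They were about 6.5 units apart before and 1.4 after — 5.1 units closer together.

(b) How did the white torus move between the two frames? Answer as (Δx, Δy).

(0.0, -1.9)

The white torus was at about (10.5, 5.4) and moved to about (10.5, 3.5).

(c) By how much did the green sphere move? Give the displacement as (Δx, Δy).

(-0.8, 1.1)

The green sphere started near (1.7, 3.5) and ended near (0.9, 4.6).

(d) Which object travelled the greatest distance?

the orange cone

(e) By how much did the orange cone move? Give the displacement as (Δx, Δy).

(2.4, -1.6)

The orange cone was at about (2.0, 6.1) and moved to about (4.4, 4.5).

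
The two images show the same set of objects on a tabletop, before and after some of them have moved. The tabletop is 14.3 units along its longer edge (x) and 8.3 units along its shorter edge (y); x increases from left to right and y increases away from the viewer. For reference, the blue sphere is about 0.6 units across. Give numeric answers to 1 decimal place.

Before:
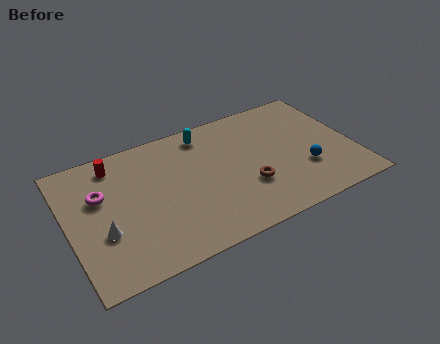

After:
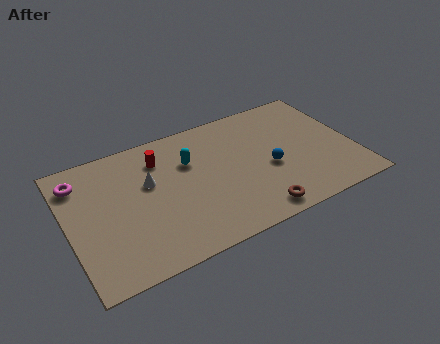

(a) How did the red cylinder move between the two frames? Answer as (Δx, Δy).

(2.2, -0.6)

From the two frames, the red cylinder sits at roughly (2.6, 7.0) before and (4.8, 6.4) after.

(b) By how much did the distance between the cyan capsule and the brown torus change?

+0.7

The distance was about 4.6 in the first image and 5.3 in the second, so they moved 0.7 units further apart.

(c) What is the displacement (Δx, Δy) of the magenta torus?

(-0.9, 1.3)

The magenta torus was at about (1.7, 5.3) and moved to about (0.8, 6.6).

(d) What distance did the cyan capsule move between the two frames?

1.8

The cyan capsule was near (7.2, 7.1) before and (6.2, 5.6) after, so it travelled √(1.0² + 1.5²) ≈ 1.8 units.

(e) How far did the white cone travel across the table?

3.3

The white cone moved from about (1.6, 3.0) to (4.1, 5.1), a distance of √(2.5² + 2.1²) ≈ 3.3.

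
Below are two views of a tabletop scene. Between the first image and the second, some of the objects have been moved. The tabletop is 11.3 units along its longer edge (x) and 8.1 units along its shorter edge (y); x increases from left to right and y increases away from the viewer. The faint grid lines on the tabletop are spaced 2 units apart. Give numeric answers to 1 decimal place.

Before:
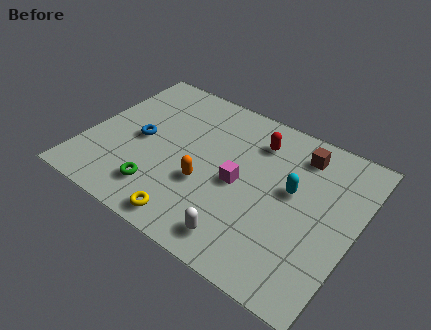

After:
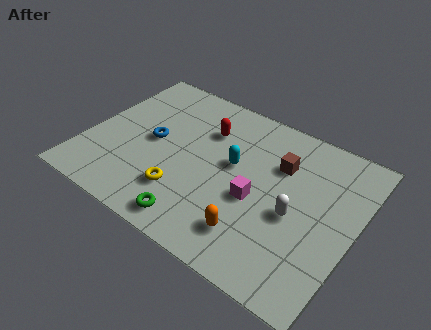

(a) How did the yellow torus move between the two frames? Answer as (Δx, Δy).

(-0.6, 1.2)

The yellow torus was at about (5.0, 0.9) and moved to about (4.4, 2.1).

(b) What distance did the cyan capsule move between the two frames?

2.5

The cyan capsule was near (8.6, 4.6) before and (6.1, 4.6) after, so it travelled √(2.5² + 0.0²) ≈ 2.5 units.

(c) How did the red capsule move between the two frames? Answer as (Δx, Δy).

(-2.1, -0.5)

The red capsule started near (6.8, 6.3) and ended near (4.7, 5.8).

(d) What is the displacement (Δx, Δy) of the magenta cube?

(0.8, -0.4)

From the two frames, the magenta cube sits at roughly (6.5, 3.8) before and (7.3, 3.4) after.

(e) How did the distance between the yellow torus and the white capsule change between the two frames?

+2.6

The distance was about 2.1 in the first image and 4.7 in the second, so they moved 2.6 units further apart.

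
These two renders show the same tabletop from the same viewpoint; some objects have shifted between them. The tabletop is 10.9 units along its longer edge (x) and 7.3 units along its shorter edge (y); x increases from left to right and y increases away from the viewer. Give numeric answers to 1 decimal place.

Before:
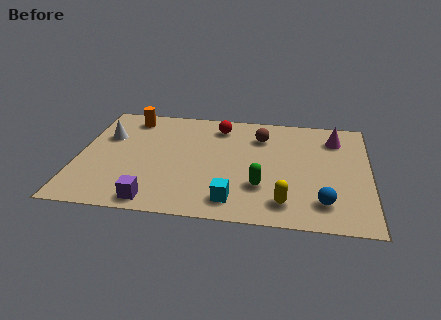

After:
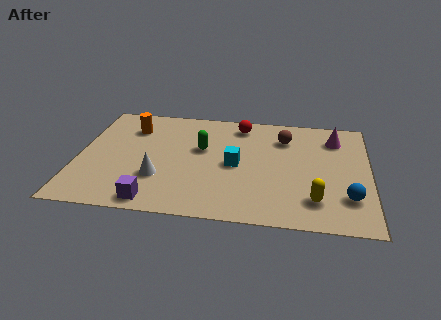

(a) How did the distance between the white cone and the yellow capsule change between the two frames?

-1.8

Before: roughly 7.6 units apart; after: 5.8. That's 1.8 units closer together.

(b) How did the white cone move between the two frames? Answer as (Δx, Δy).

(2.1, -2.5)

The white cone was at about (1.0, 4.8) and moved to about (3.1, 2.3).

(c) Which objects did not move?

the magenta cone and the purple cube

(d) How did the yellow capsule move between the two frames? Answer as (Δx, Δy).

(1.1, 0.3)

The yellow capsule started near (7.8, 1.3) and ended near (8.9, 1.6).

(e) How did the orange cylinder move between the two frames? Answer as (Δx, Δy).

(0.1, -0.7)

The orange cylinder was at about (1.8, 6.2) and moved to about (1.9, 5.5).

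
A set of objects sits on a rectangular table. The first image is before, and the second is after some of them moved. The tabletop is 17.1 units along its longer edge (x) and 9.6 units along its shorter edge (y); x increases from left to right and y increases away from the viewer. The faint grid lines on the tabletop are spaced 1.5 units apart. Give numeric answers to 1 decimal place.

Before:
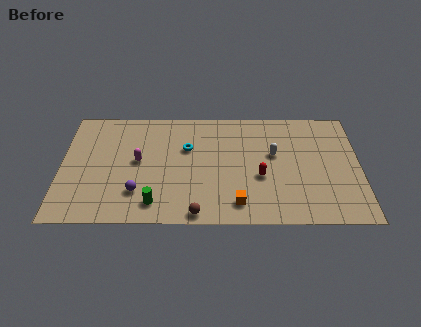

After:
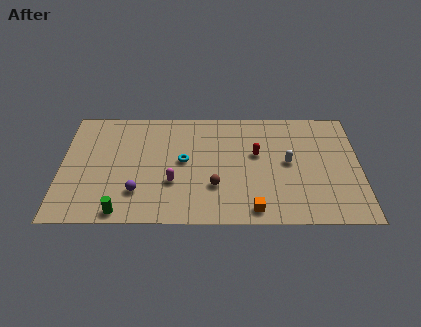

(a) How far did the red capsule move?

1.9

The red capsule was near (11.4, 3.8) before and (11.2, 5.7) after, so it travelled √(0.2² + 1.9²) ≈ 1.9 units.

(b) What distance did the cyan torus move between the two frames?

1.1

From (7.2, 6.2) to (7.0, 5.1), the cyan torus covered √(0.2² + 1.1²) ≈ 1.1 units.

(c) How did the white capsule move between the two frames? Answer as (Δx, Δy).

(0.8, -0.7)

From the two frames, the white capsule sits at roughly (12.2, 5.7) before and (13.0, 5.0) after.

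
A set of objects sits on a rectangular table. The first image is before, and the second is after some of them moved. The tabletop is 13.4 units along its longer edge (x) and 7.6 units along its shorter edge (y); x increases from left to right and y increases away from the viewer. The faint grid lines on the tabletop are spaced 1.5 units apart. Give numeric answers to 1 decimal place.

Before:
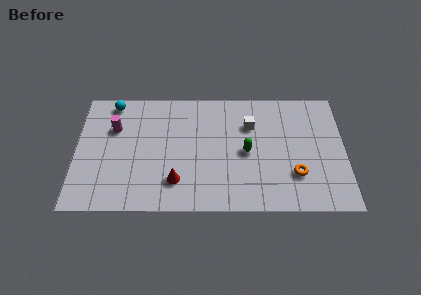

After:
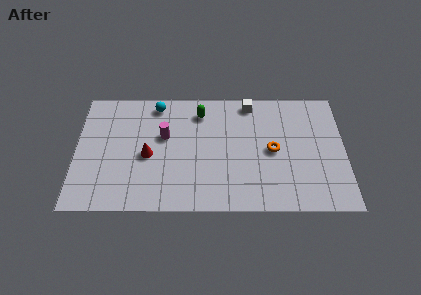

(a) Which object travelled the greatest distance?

the green capsule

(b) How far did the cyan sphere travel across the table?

2.2

From (1.8, 6.7) to (4.0, 6.6), the cyan sphere covered √(2.2² + 0.1²) ≈ 2.2 units.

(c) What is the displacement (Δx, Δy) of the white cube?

(0.0, 1.4)

The white cube was at about (8.7, 5.3) and moved to about (8.7, 6.7).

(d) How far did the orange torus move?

1.9

The orange torus was near (10.9, 2.2) before and (9.8, 3.7) after, so it travelled √(1.1² + 1.5²) ≈ 1.9 units.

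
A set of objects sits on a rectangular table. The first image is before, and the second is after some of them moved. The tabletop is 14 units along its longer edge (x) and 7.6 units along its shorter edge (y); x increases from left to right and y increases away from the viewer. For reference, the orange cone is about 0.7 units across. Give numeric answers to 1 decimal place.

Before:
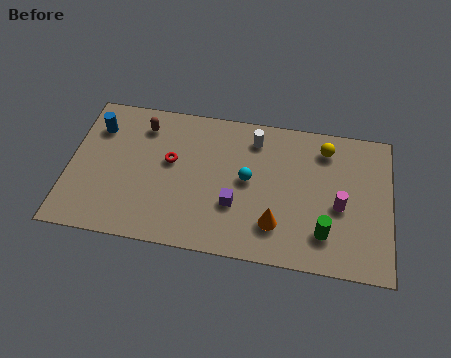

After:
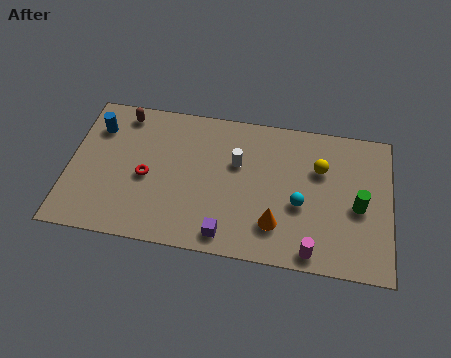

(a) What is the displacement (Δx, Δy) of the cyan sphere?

(2.3, -0.9)

The cyan sphere was at about (7.8, 4.0) and moved to about (10.1, 3.1).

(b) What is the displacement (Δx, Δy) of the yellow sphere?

(-0.2, -1.1)

The yellow sphere was at about (11.1, 6.2) and moved to about (10.9, 5.1).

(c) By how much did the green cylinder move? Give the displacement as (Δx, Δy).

(1.4, 1.6)

The green cylinder was at about (11.2, 1.8) and moved to about (12.6, 3.4).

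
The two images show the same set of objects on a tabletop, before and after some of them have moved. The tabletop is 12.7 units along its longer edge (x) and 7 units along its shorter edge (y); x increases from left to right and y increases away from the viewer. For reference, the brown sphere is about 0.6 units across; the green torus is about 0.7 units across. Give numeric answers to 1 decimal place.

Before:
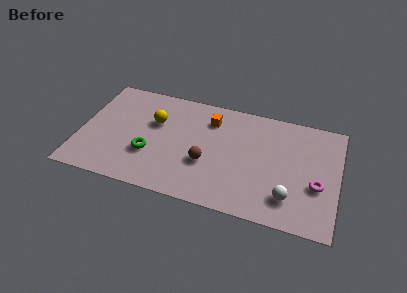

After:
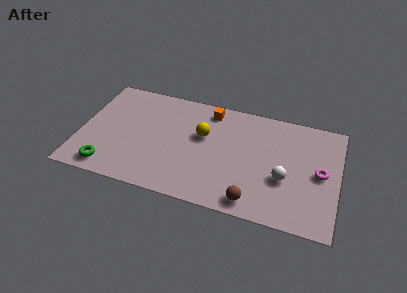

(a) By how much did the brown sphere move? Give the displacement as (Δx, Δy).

(2.4, -1.7)

The brown sphere started near (6.3, 2.6) and ended near (8.7, 0.9).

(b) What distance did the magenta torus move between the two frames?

0.8

The magenta torus was near (11.7, 2.7) before and (11.8, 3.5) after, so it travelled √(0.1² + 0.8²) ≈ 0.8 units.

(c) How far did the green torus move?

2.4

From (3.5, 2.4) to (1.6, 1.0), the green torus covered √(1.9² + 1.4²) ≈ 2.4 units.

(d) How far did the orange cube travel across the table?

0.6

The orange cube was near (6.3, 5.4) before and (6.2, 6.0) after, so it travelled √(0.1² + 0.6²) ≈ 0.6 units.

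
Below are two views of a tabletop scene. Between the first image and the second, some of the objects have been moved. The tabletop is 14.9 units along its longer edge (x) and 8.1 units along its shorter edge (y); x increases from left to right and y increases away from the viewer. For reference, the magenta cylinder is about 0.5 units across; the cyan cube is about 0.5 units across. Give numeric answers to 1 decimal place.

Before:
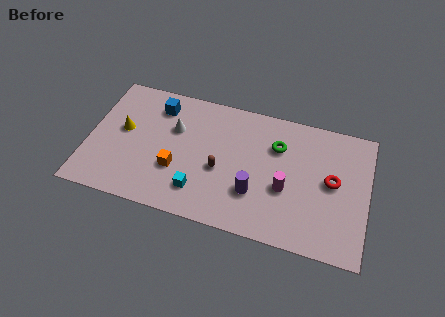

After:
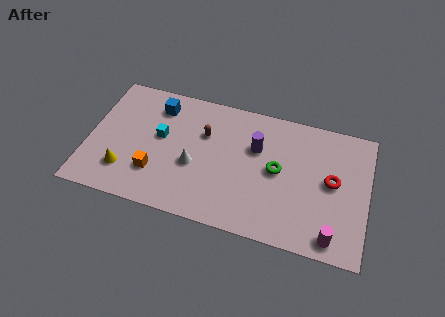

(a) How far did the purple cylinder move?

2.8

From (9.0, 2.5) to (8.9, 5.3), the purple cylinder covered √(0.1² + 2.8²) ≈ 2.8 units.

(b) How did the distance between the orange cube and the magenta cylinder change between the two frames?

+3.8

Before: roughly 5.8 units apart; after: 9.6. That's 3.8 units further apart.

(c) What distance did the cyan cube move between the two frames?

3.6

From (6.1, 1.8) to (3.8, 4.6), the cyan cube covered √(2.3² + 2.8²) ≈ 3.6 units.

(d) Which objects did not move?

the blue cube and the red torus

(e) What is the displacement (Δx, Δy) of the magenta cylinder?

(2.6, -2.2)

The magenta cylinder started near (10.6, 3.2) and ended near (13.2, 1.0).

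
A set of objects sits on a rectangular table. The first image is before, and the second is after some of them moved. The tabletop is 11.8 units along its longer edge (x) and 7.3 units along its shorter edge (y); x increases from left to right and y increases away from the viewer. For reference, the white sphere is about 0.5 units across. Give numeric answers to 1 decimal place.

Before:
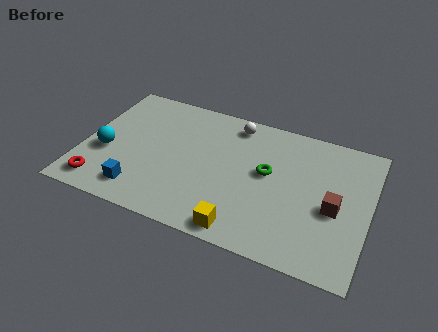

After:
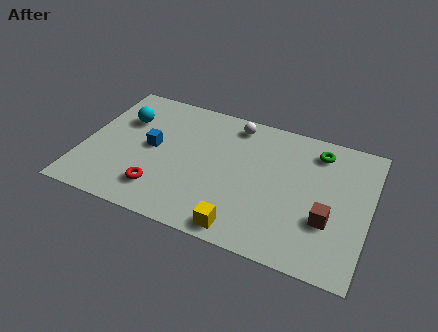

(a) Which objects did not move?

the white sphere and the yellow cube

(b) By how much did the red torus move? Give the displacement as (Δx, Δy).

(2.4, 0.5)

From the two frames, the red torus sits at roughly (1.0, 1.1) before and (3.4, 1.6) after.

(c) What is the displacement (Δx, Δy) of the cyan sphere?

(0.5, 2.1)

The cyan sphere was at about (1.0, 2.9) and moved to about (1.5, 5.0).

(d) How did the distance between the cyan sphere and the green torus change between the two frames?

+1.4

Before: roughly 6.7 units apart; after: 8.1. That's 1.4 units further apart.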